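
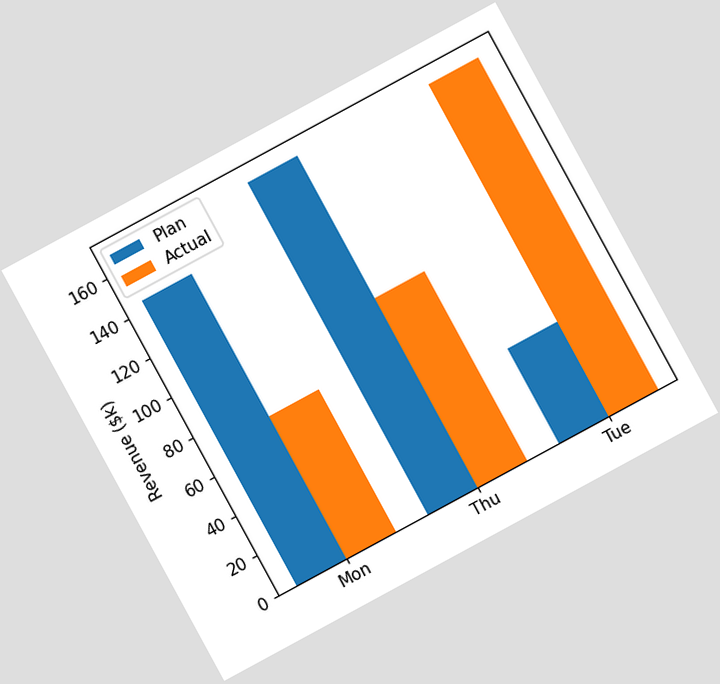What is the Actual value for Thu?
$96k

The chart is tilted about 29° counter-clockwise. The Actual bar at Thu reaches $96k on the y-axis.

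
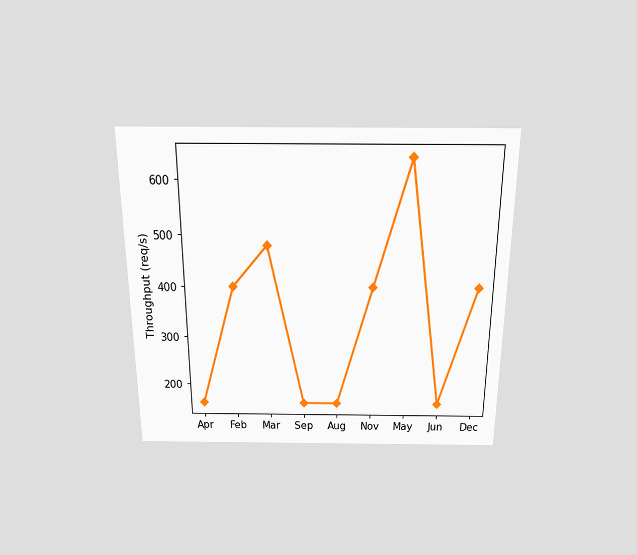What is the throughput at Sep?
160req/s

The chart is viewed slightly from above. At Sep, the line is at 160req/s.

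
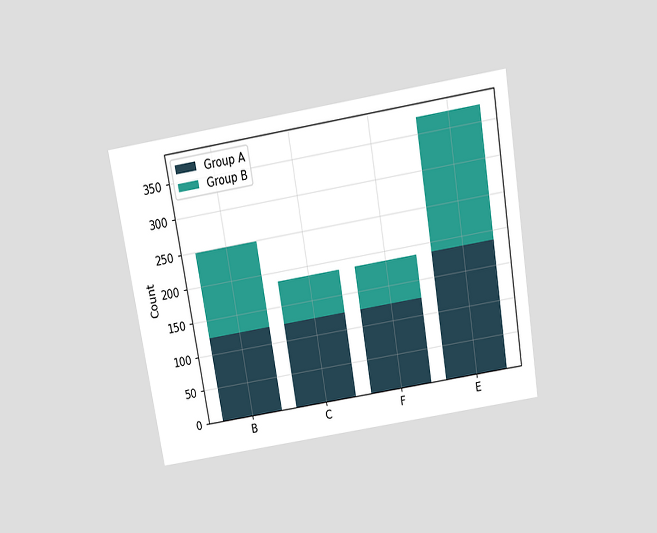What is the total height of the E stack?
The chart is tilted about 9° counter-clockwise and viewed slightly from above. The E stack's top reaches 372 on the y-axis.

372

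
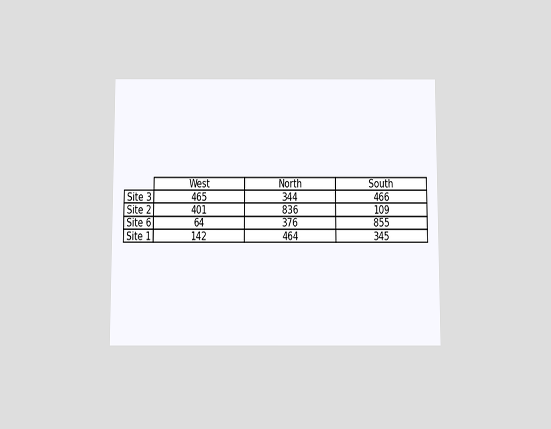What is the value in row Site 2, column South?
The chart is viewed slightly from below. The (Site 2, South) cell reads 109.

109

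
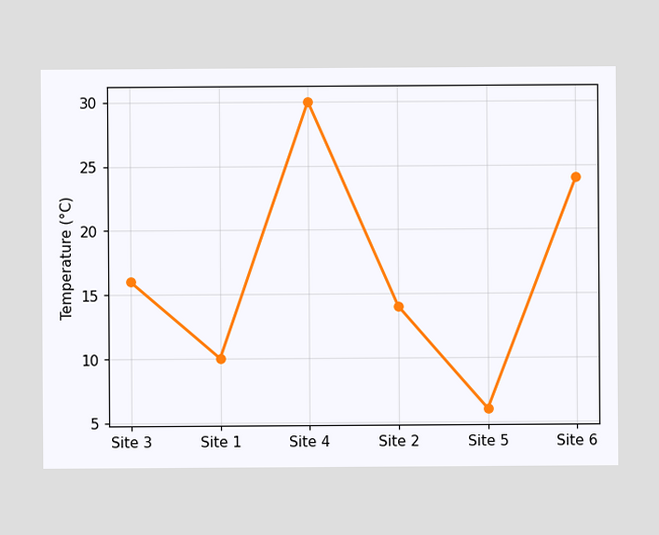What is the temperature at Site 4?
At Site 4, the line is at 30°C.

30°C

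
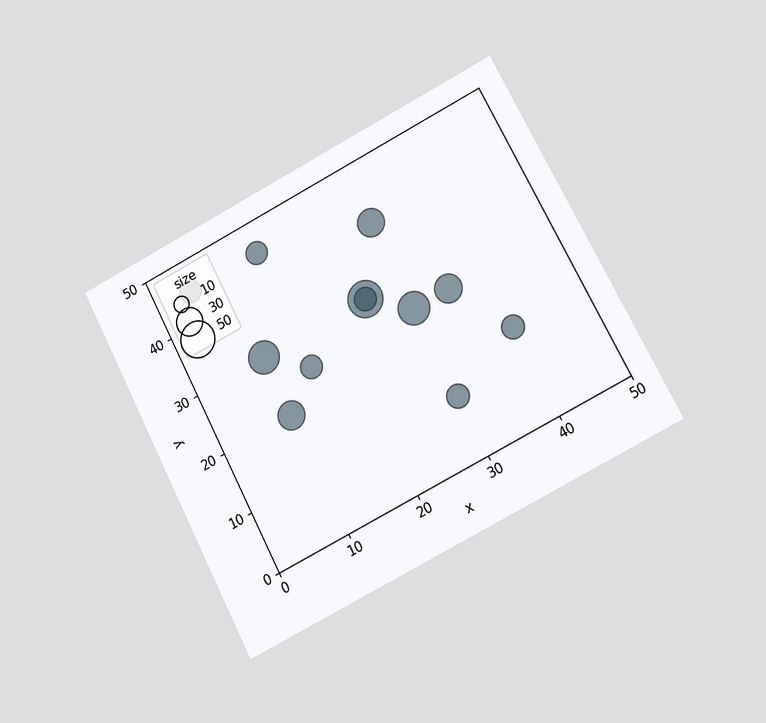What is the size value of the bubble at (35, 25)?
30

The chart is tilted about 27° counter-clockwise and viewed at a slight angle. Matching the bubble at (35, 25) against the size legend gives 30.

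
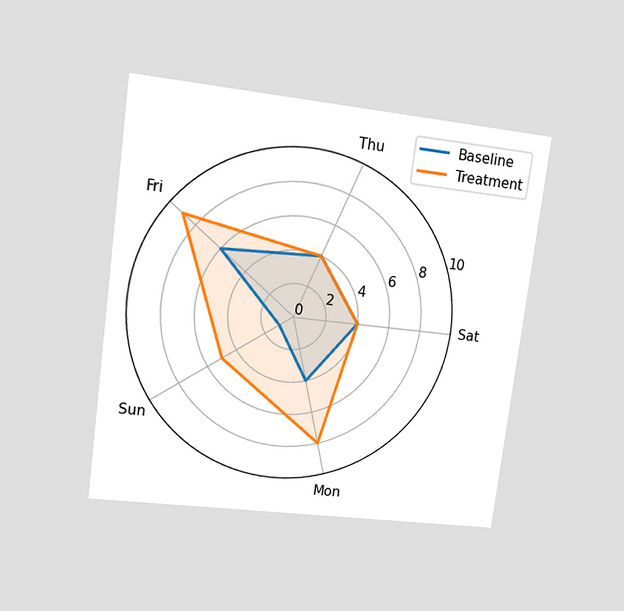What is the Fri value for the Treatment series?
The chart is tilted about 7° clockwise and viewed at a slight angle. On the Fri axis, Treatment reaches 9.

9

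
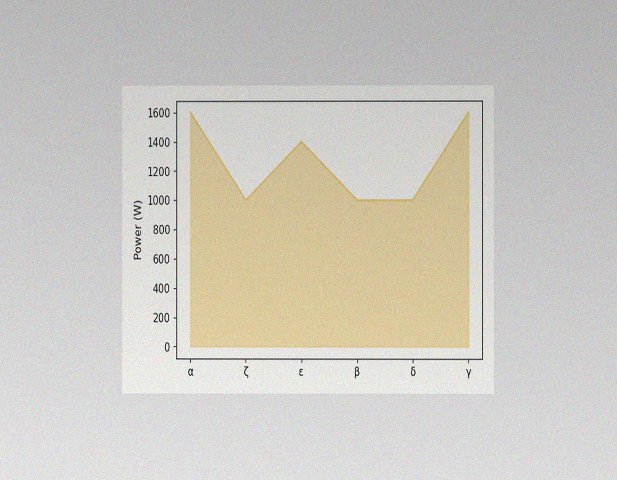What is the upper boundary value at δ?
1000W

The chart is viewed at a slight angle, with some photo noise. At δ the upper boundary is at 1000W.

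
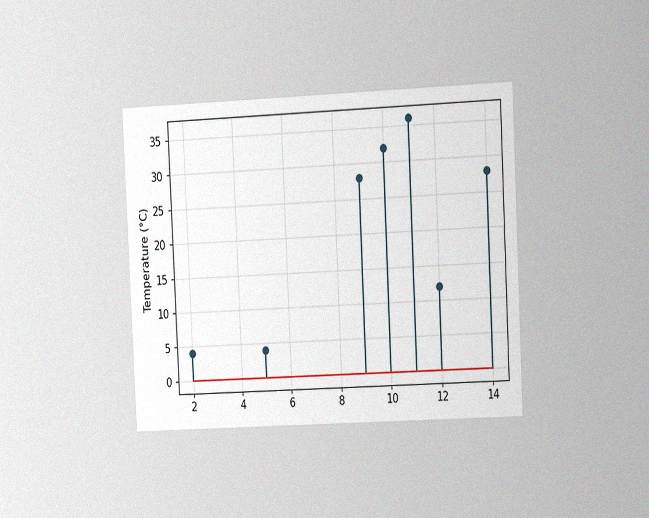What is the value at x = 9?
The chart is tilted about 3° counter-clockwise and viewed slightly from the right, with some photo noise. The stem at x=9 reaches 28°C.

28°C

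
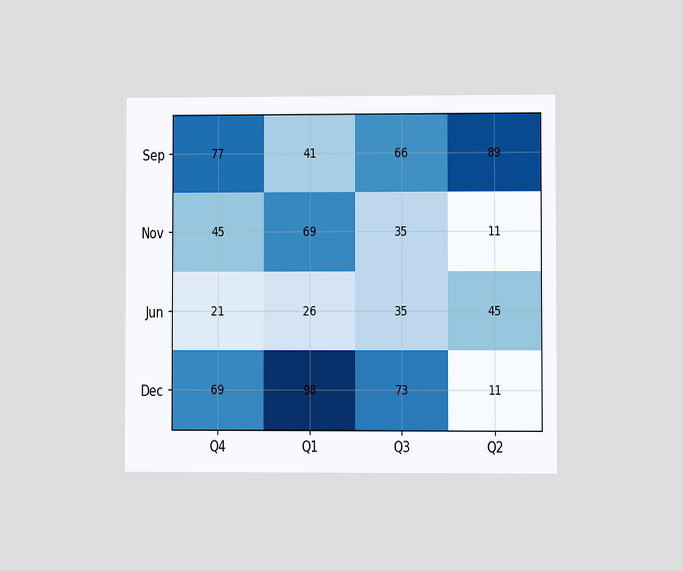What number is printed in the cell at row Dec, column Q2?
11

The chart is viewed at a slight angle. The (Dec, Q2) cell reads 11.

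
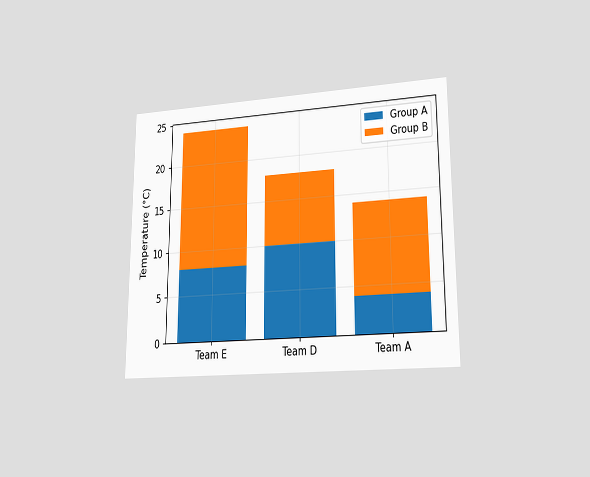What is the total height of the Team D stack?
18°C

The chart is viewed at a slight angle. The Team D stack's top reaches 18°C on the y-axis.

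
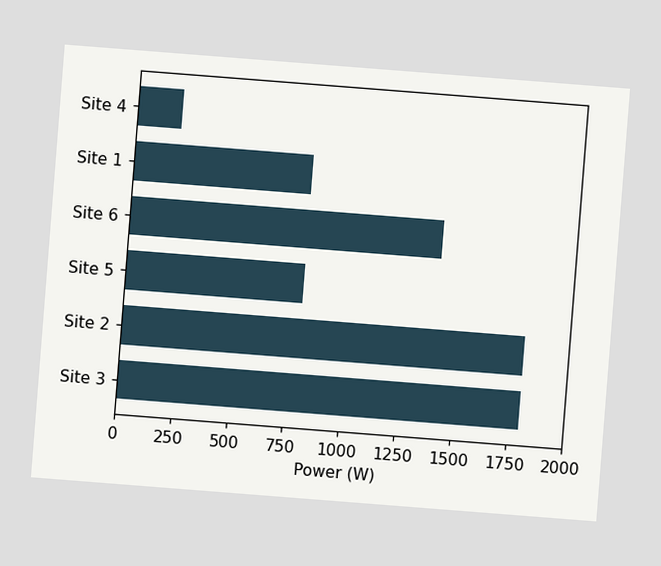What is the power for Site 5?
The chart is tilted about 4° clockwise. Reading along the chart's x-axis, the Site 5 bar reaches 800W.

800W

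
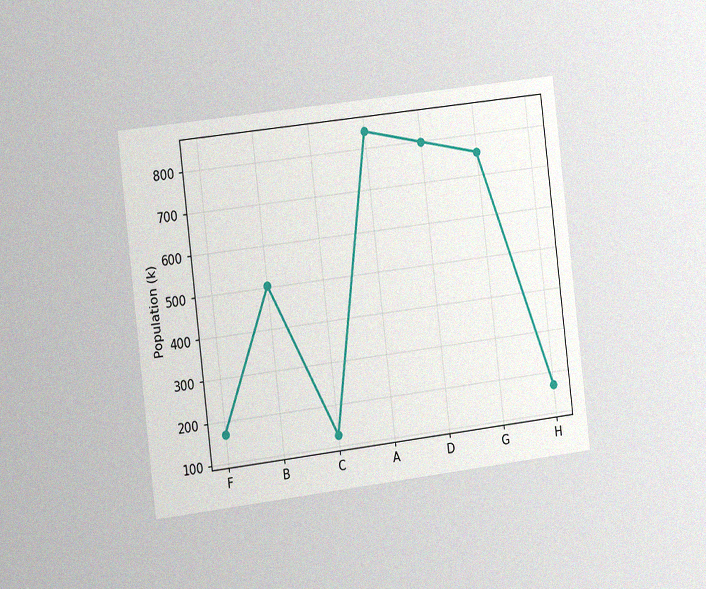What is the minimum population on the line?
The chart is tilted about 7° counter-clockwise and viewed slightly from the left, with some photo noise. The lowest point is at C, and reading across to the y-axis gives 126k.

126k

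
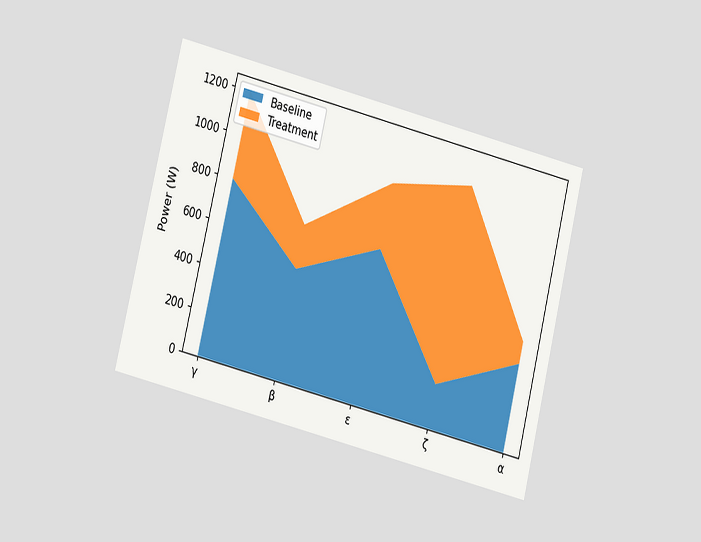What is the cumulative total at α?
500W

The chart is tilted about 14° clockwise and viewed at a slight angle. The stacked total at α reaches 500W.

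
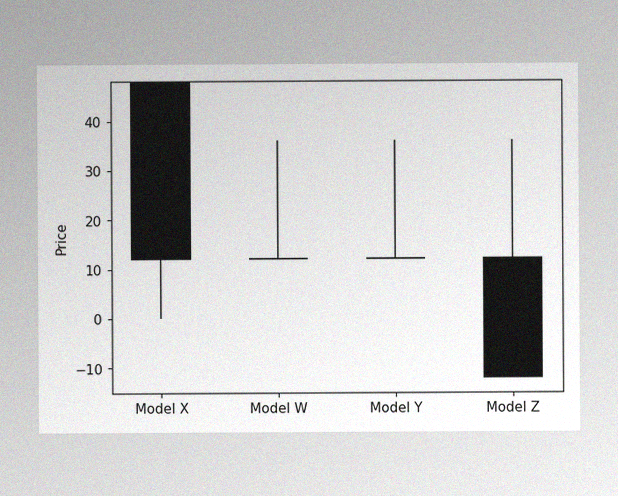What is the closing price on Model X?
12

The image has some photo noise and uneven lighting. The Model X candle closes at 12.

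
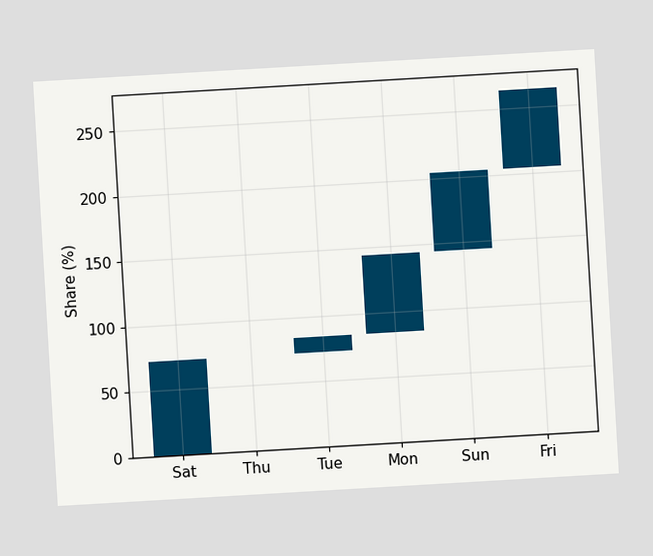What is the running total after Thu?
72%

The chart is tilted about 3° counter-clockwise. After Thu the running total reaches 72%.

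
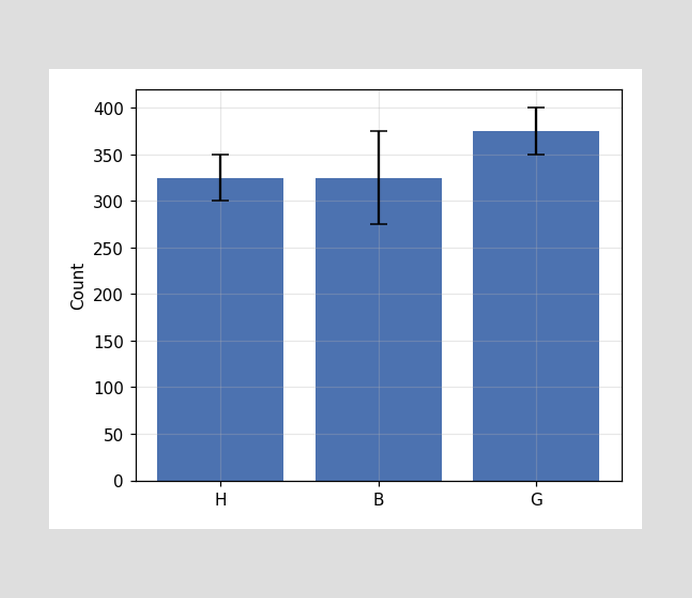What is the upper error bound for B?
375

The B bar's upper whisker reaches 375.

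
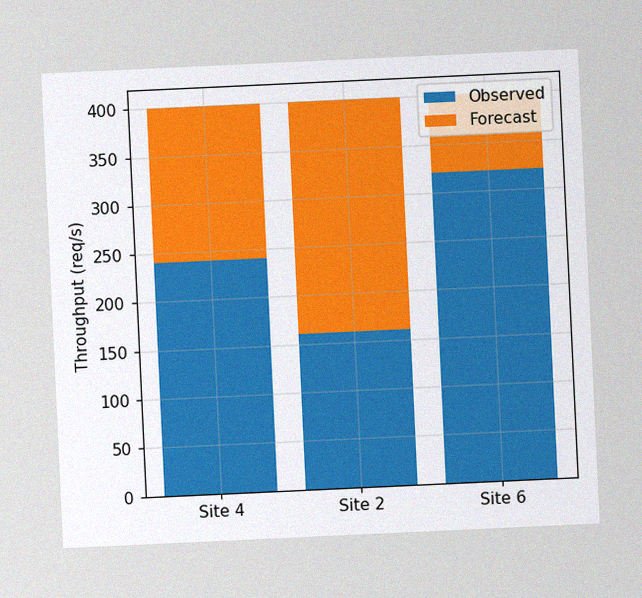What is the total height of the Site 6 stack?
400req/s

The chart is tilted about 3° counter-clockwise, with some photo noise. The Site 6 stack's top reaches 400req/s on the y-axis.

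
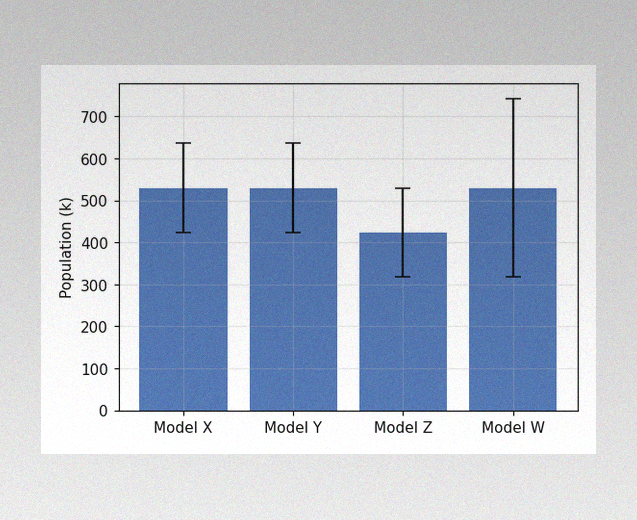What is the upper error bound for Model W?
The image has some photo noise and uneven lighting. The Model W bar's upper whisker reaches 742k.

742k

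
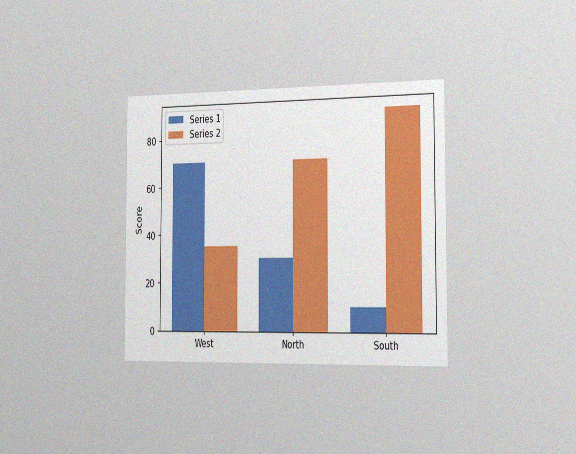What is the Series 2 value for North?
The chart is viewed slightly from the right, with some photo noise. The Series 2 bar at North reaches 70 on the y-axis.

70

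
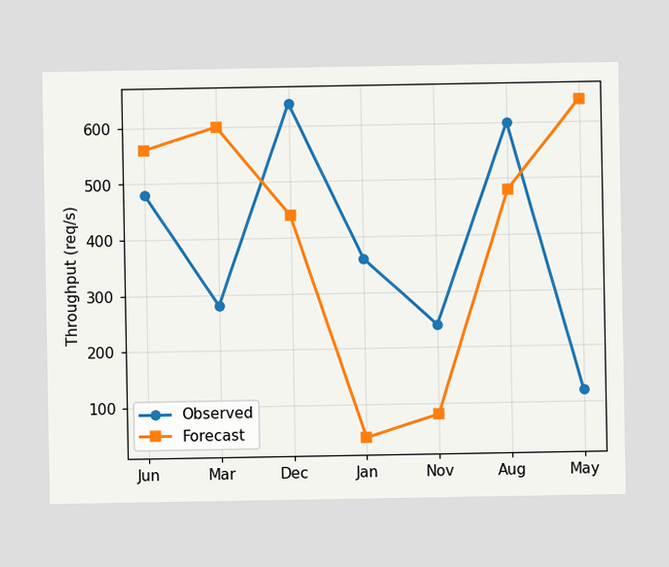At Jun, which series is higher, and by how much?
At Jun, Forecast sits above the other line by 80req/s.

Forecast, by 80req/s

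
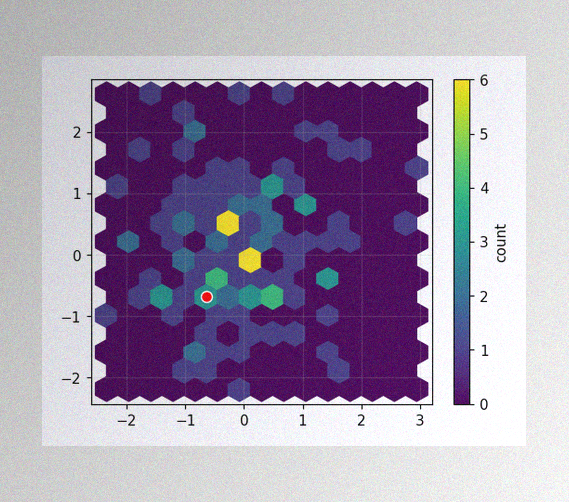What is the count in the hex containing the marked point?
The image has some photo noise and uneven lighting. The marked hex reads 3 on the colorbar.

3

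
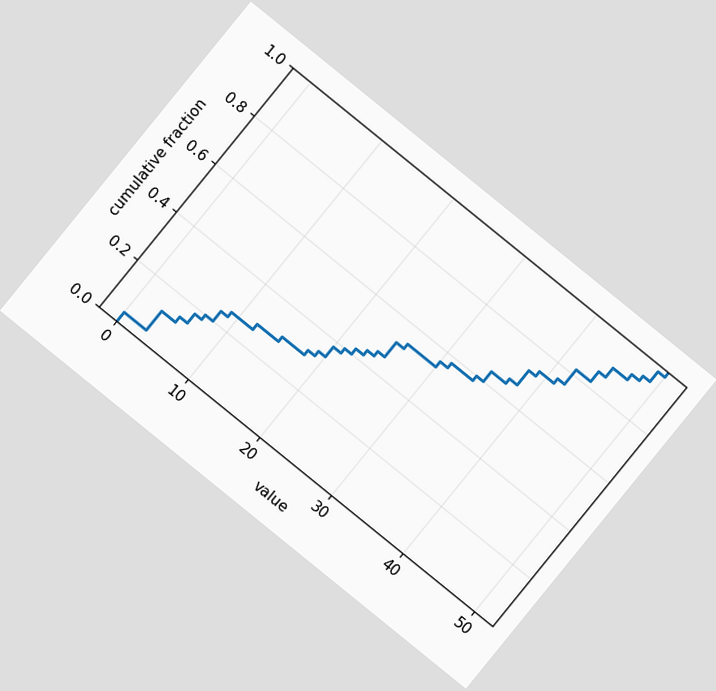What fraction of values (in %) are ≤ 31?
The chart is tilted about 39° clockwise. At x=31 the ECDF step is at 58%.

58%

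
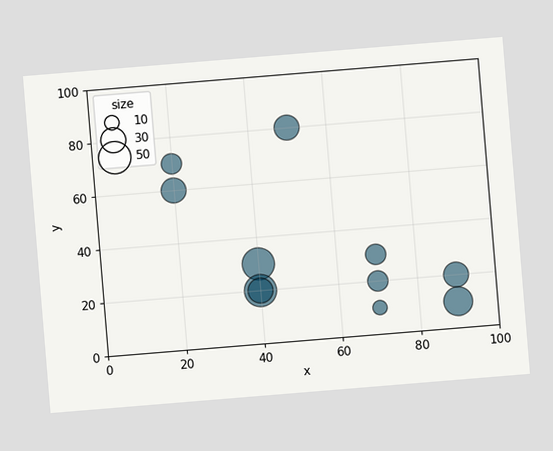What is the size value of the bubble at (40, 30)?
50

The chart is tilted about 5° counter-clockwise. Matching the bubble at (40, 30) against the size legend gives 50.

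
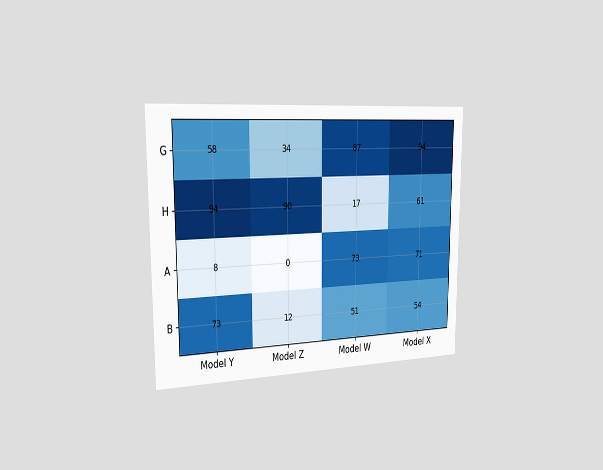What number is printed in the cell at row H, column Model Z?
90

The chart is viewed slightly from the left. The (H, Model Z) cell reads 90.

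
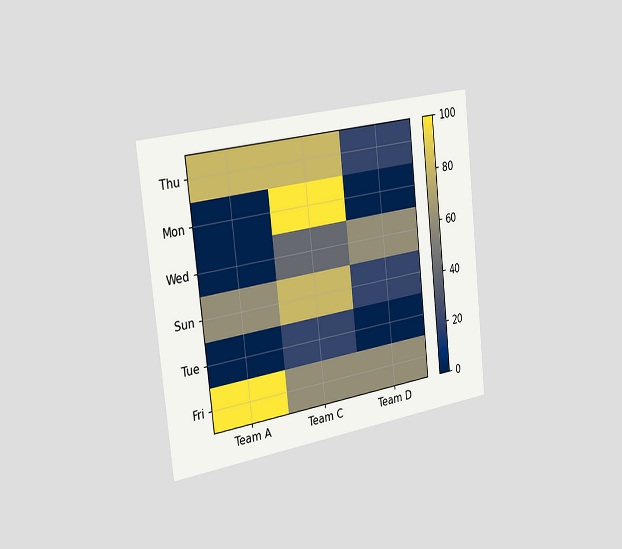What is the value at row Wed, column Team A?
0

The chart is tilted about 6° counter-clockwise and viewed slightly from the left. Matching cell (Wed, Team A) against the colorbar gives 0.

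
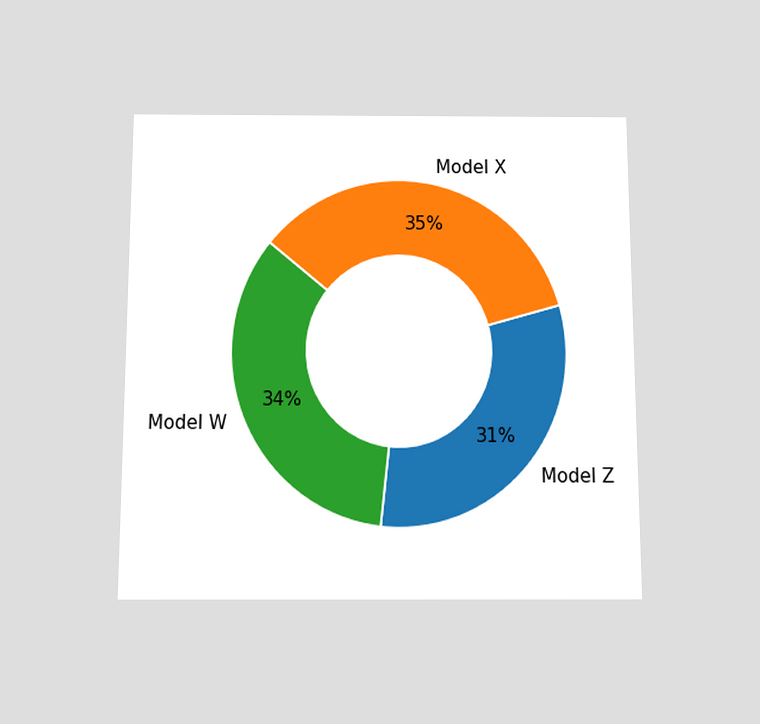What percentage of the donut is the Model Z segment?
The chart is viewed slightly from below. The Model Z segment takes up 31% of the ring.

31%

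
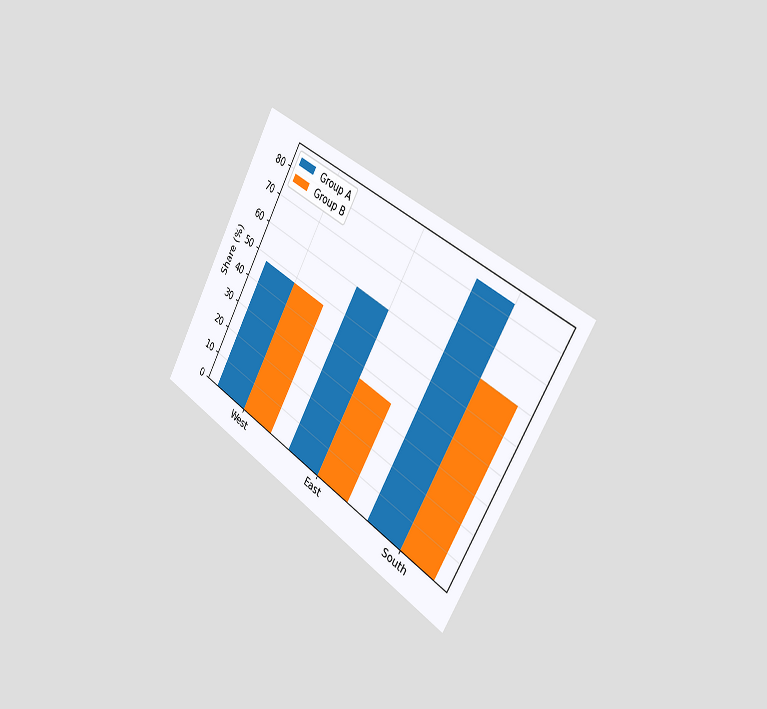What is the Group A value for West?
The chart is tilted about 30° clockwise and viewed slightly from the right. The Group A bar at West reaches 48% on the y-axis.

48%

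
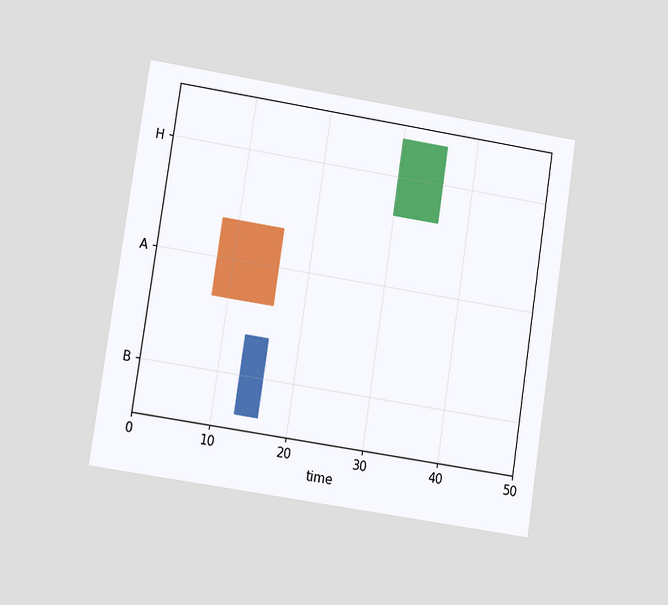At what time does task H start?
30

The chart is tilted about 9° clockwise and viewed at a slight angle. The H bar begins at t=30.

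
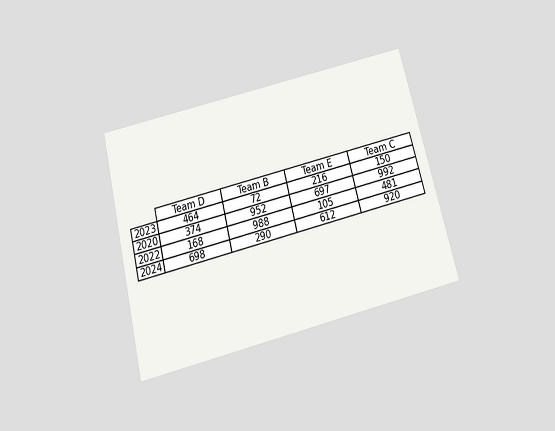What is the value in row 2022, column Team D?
168

The chart is tilted about 14° counter-clockwise and viewed slightly from below. The (2022, Team D) cell reads 168.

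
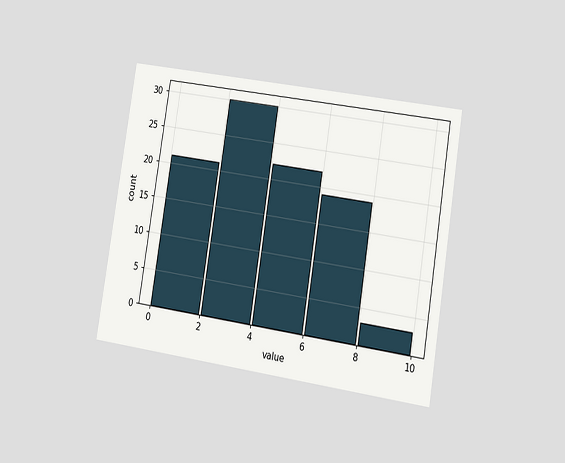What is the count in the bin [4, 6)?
22

The chart is tilted about 9° clockwise and viewed slightly from the right. The [4, 6) bin has height 22.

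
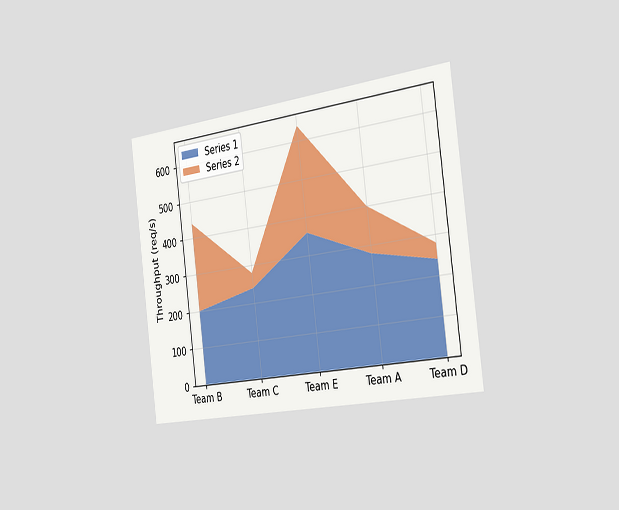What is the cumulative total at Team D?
280req/s

The chart is tilted about 7° counter-clockwise and viewed slightly from the right. The stacked total at Team D reaches 280req/s.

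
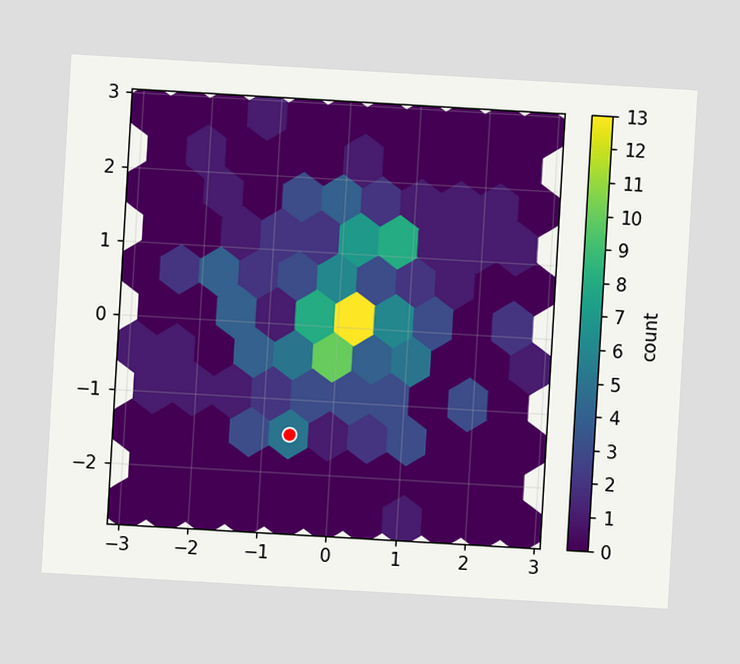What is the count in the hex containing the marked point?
5

The chart is tilted about 3° clockwise. The marked hex reads 5 on the colorbar.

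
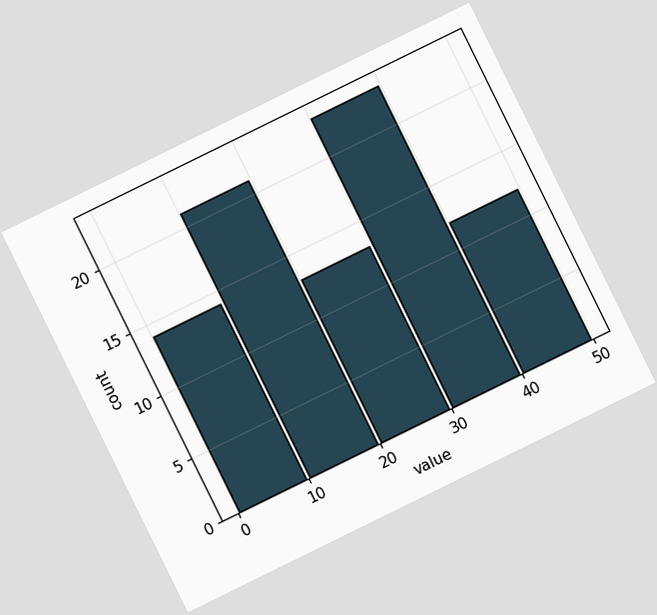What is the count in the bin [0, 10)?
14

The chart is tilted about 26° counter-clockwise. The [0, 10) bin has height 14.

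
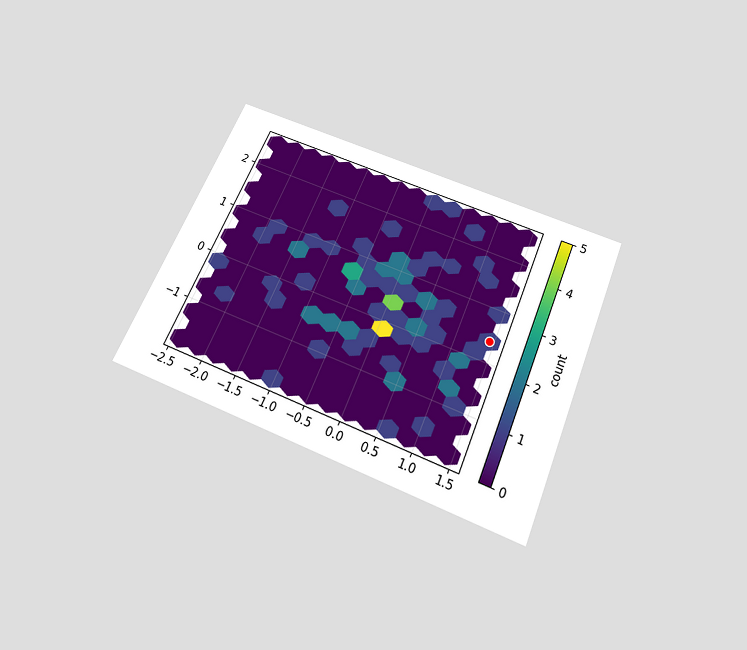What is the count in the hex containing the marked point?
1

The chart is tilted about 23° clockwise and viewed slightly from below. The marked hex reads 1 on the colorbar.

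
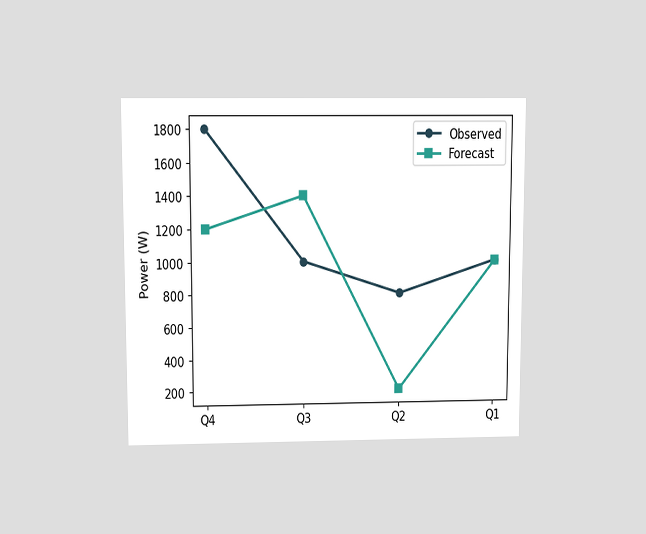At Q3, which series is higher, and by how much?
Forecast, by 400W

The chart is viewed slightly from above. At Q3, Forecast sits above the other line by 400W.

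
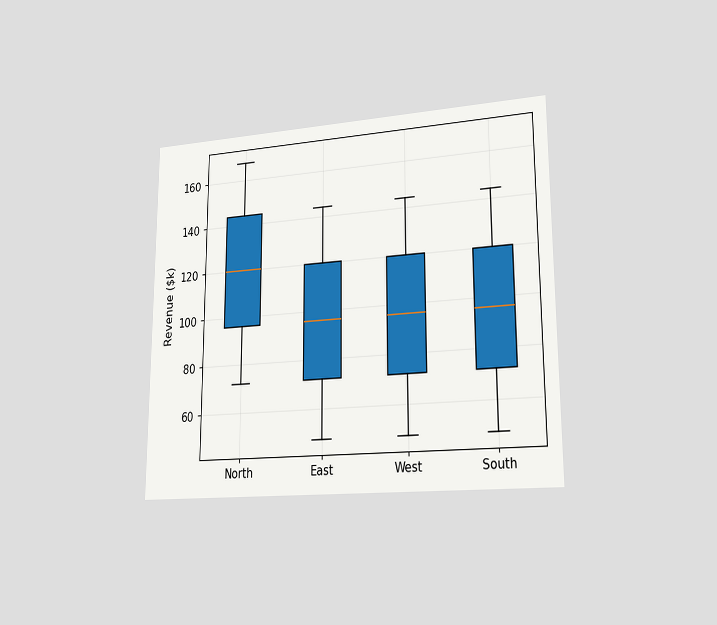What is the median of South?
The chart is viewed slightly from the right. The median line in the South box sits at $96k.

$96k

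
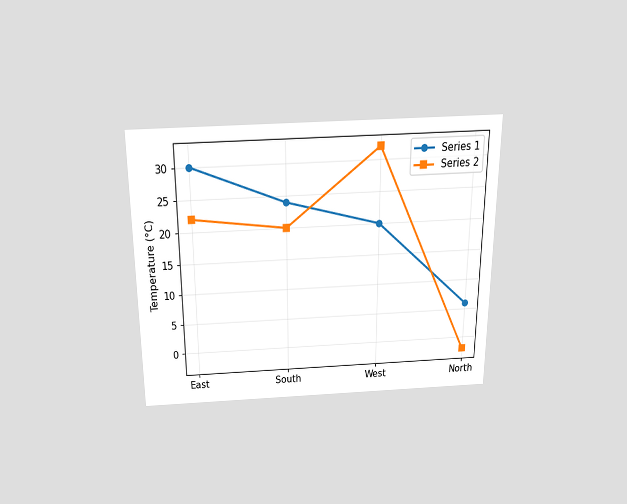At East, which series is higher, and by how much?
The chart is viewed slightly from above. At East, Series 1 sits above the other line by 8°C.

Series 1, by 8°C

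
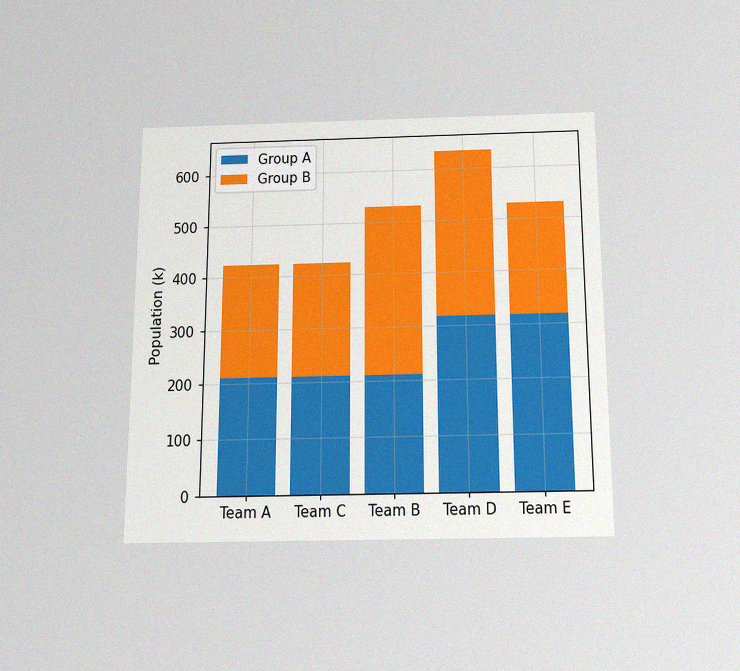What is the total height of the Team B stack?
The chart is viewed slightly from below, with some photo noise. The Team B stack's top reaches 530k on the y-axis.

530k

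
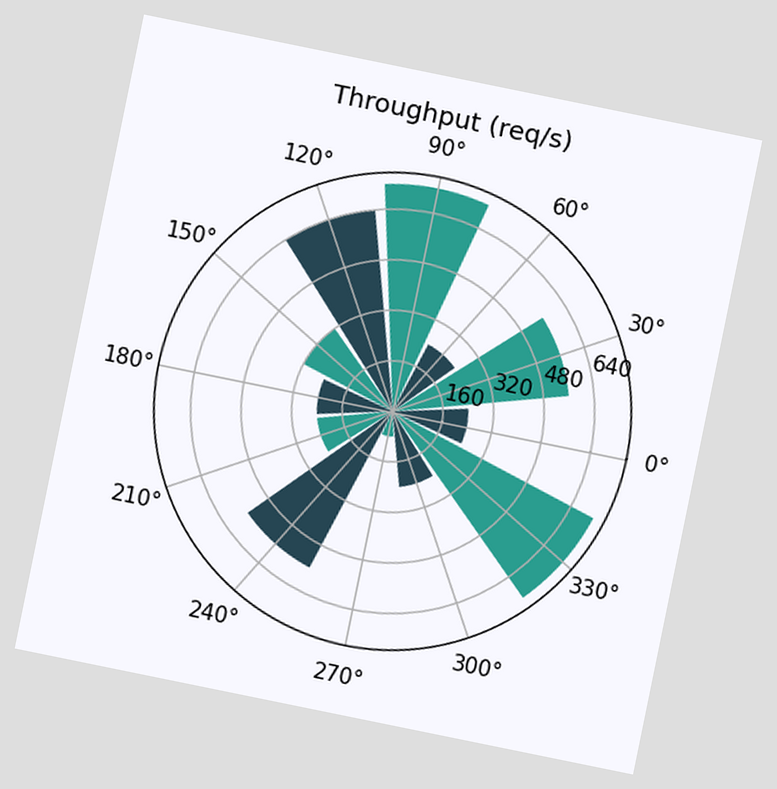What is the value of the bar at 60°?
The chart is tilted about 12° clockwise. The bar at 60° reaches 240req/s on the radial axis.

240req/s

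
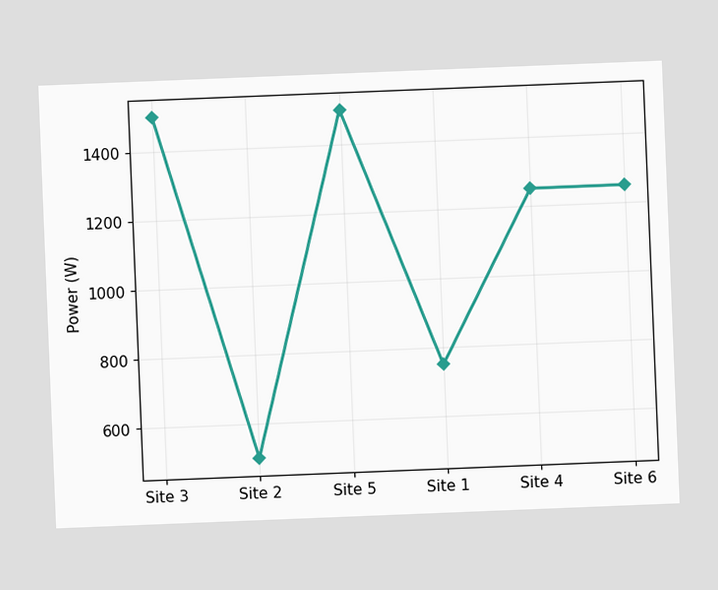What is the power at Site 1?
The chart is tilted about 2° counter-clockwise. At Site 1, the line is at 750W.

750W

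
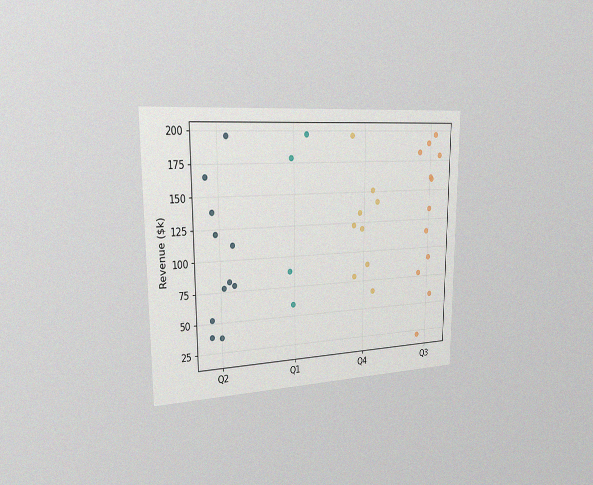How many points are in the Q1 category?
4

The chart is viewed slightly from the left, with some photo noise. Counting the markers in the Q1 column gives 4.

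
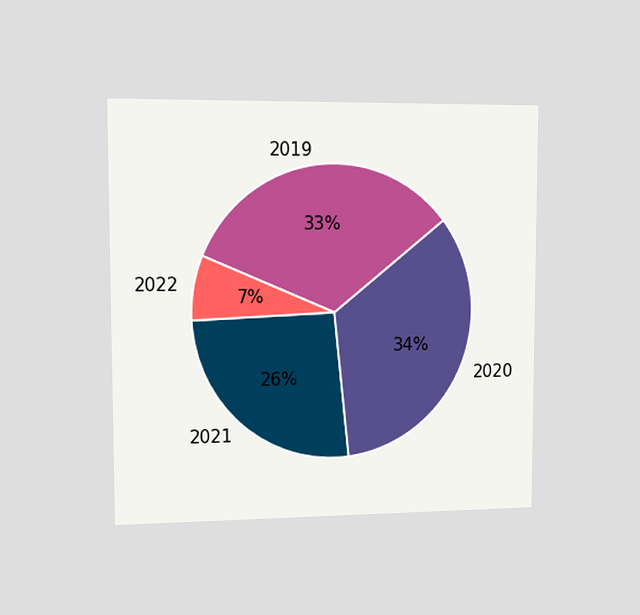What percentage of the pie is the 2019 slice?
The chart is viewed slightly from the left. The 2019 slice takes up 33% of the pie.

33%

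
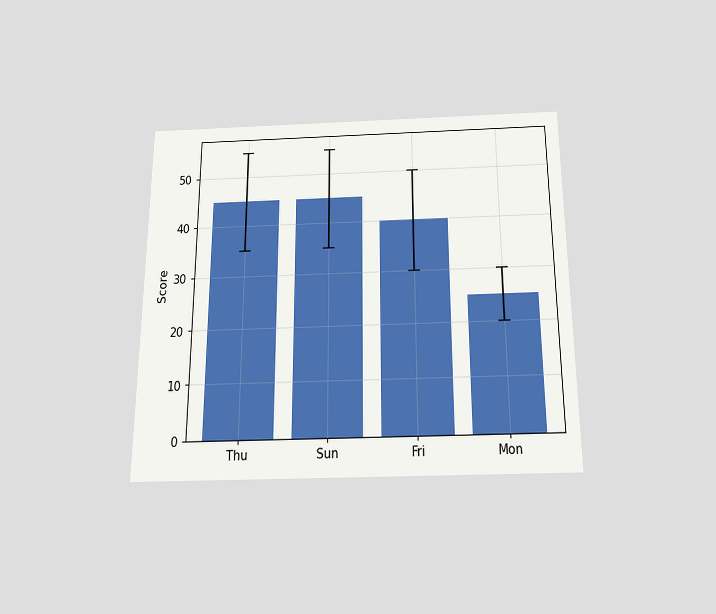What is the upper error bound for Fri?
The chart is viewed slightly from below. The Fri bar's upper whisker reaches 50.

50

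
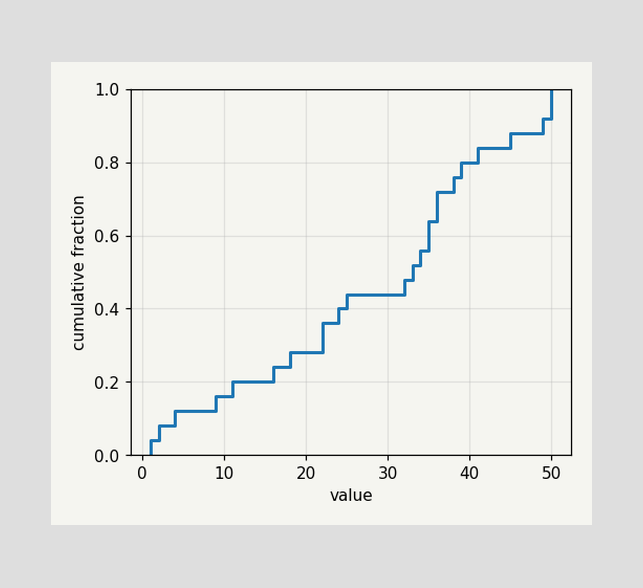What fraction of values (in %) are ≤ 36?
At x=36 the ECDF step is at 72%.

72%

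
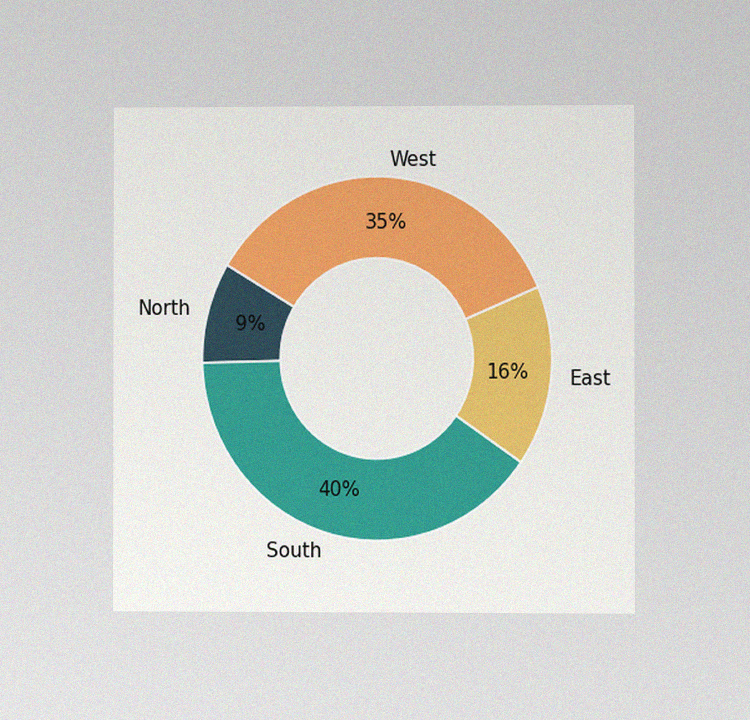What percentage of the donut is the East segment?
The chart is viewed at a slight angle, with some photo noise. The East segment takes up 16% of the ring.

16%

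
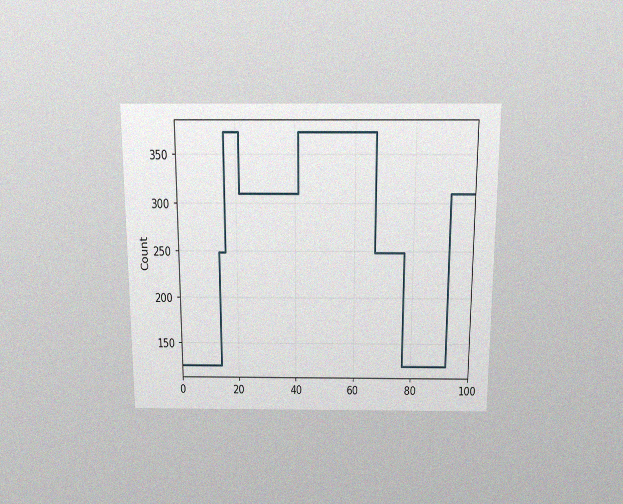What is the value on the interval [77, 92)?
124

The chart is viewed slightly from above, with some photo noise. On [77, 92) the step sits at 124.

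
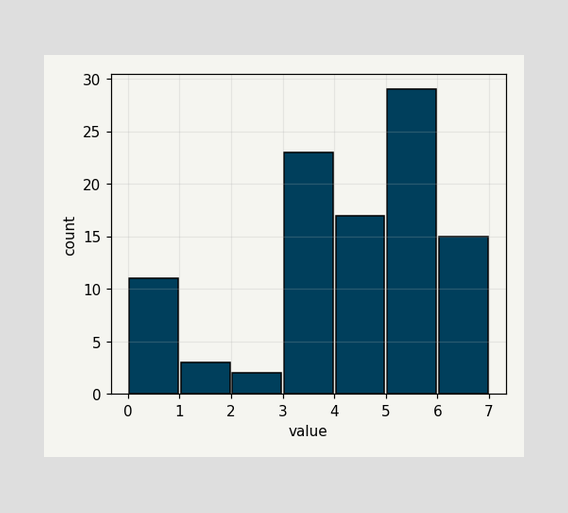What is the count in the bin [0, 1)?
The [0, 1) bin has height 11.

11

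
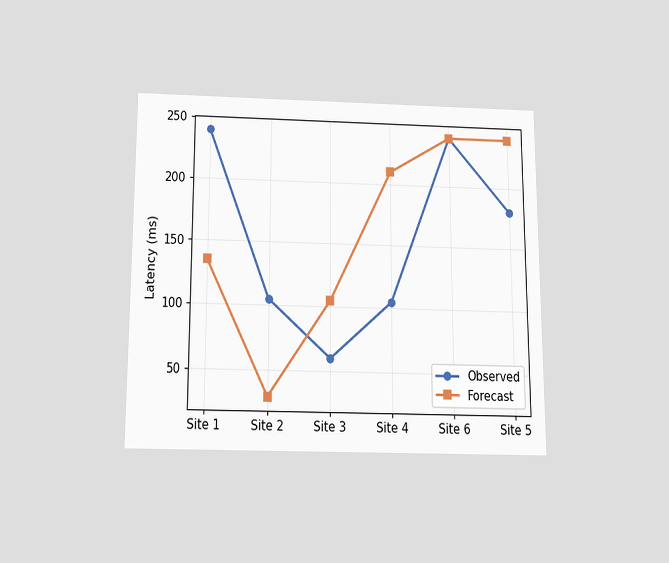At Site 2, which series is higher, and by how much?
The chart is viewed slightly from below. At Site 2, Observed sits above the other line by 75ms.

Observed, by 75ms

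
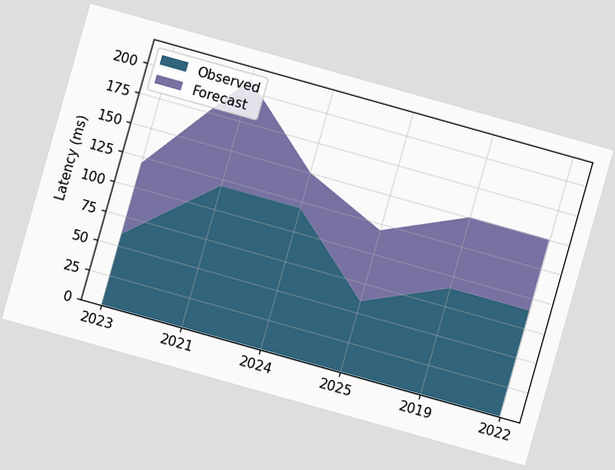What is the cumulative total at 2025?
120ms

The chart is tilted about 16° clockwise. The stacked total at 2025 reaches 120ms.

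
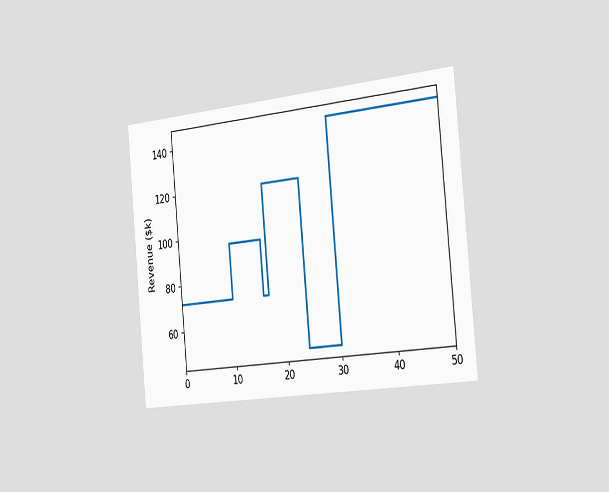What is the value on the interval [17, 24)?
The chart is tilted about 5° counter-clockwise and viewed slightly from the right. On [17, 24) the step sits at $120k.

$120k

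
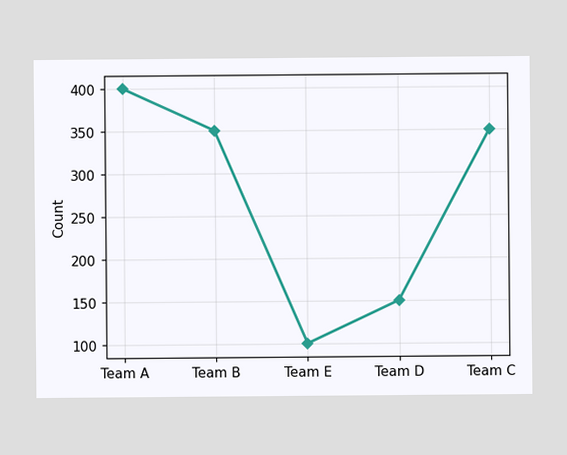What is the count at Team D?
150

At Team D, the line is at 150.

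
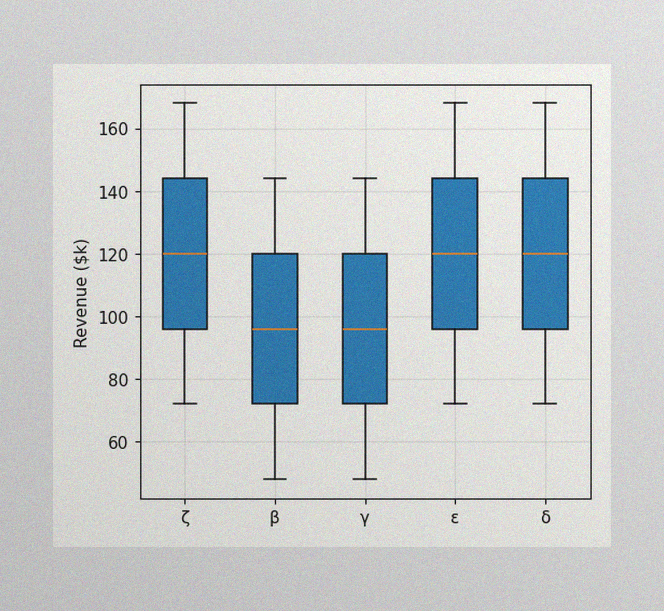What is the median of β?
$96k

The image has some photo noise and uneven lighting. The median line in the β box sits at $96k.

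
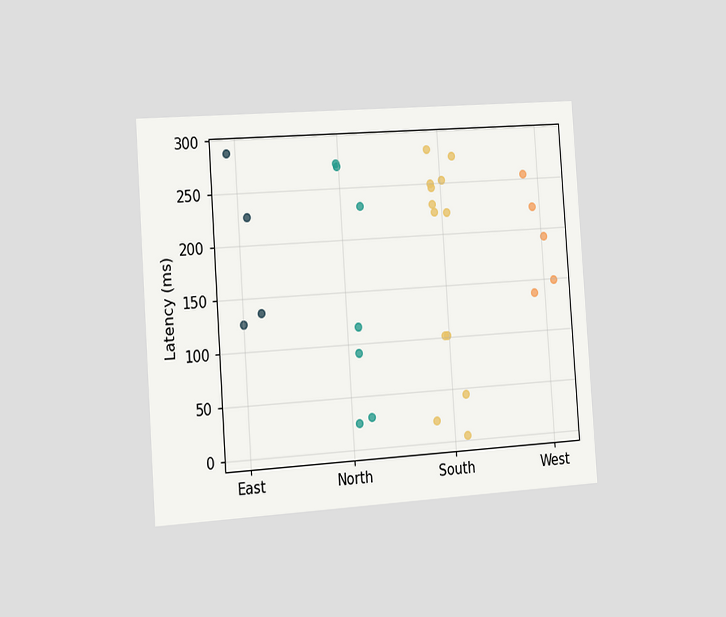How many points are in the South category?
The chart is tilted about 4° counter-clockwise and viewed slightly from the left. Counting the markers in the South column gives 13.

13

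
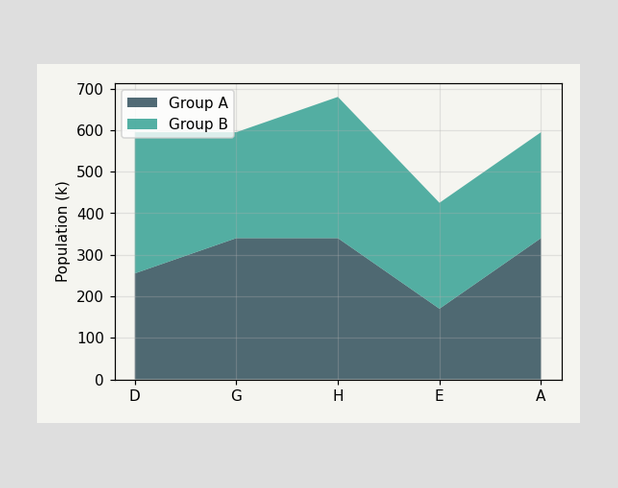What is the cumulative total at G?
The stacked total at G reaches 595k.

595k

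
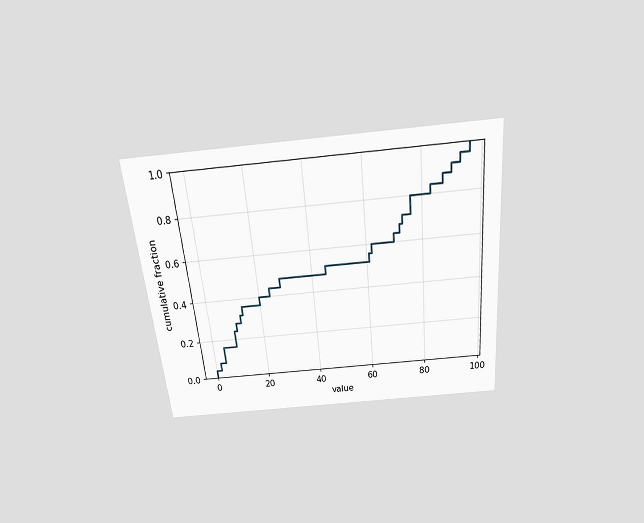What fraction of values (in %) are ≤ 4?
The chart is tilted about 5° counter-clockwise and viewed slightly from above. At x=4 the ECDF step is at 16%.

16%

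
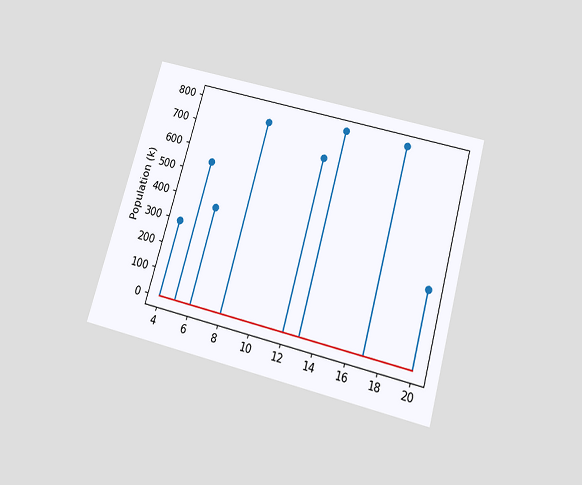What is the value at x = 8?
The chart is tilted about 16° clockwise and viewed slightly from below. The stem at x=8 reaches 756k.

756k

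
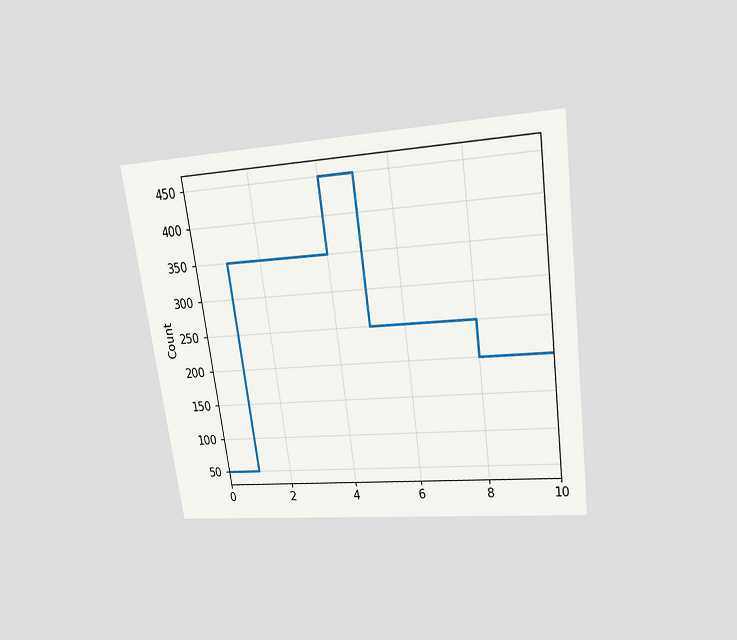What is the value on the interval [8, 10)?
200

The chart is tilted about 8° counter-clockwise and viewed slightly from above. On [8, 10) the step sits at 200.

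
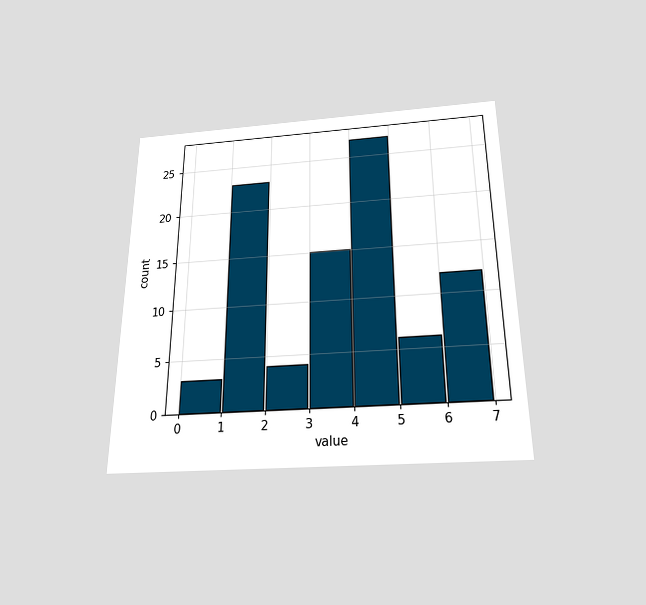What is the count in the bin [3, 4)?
15

The chart is viewed slightly from below. The [3, 4) bin has height 15.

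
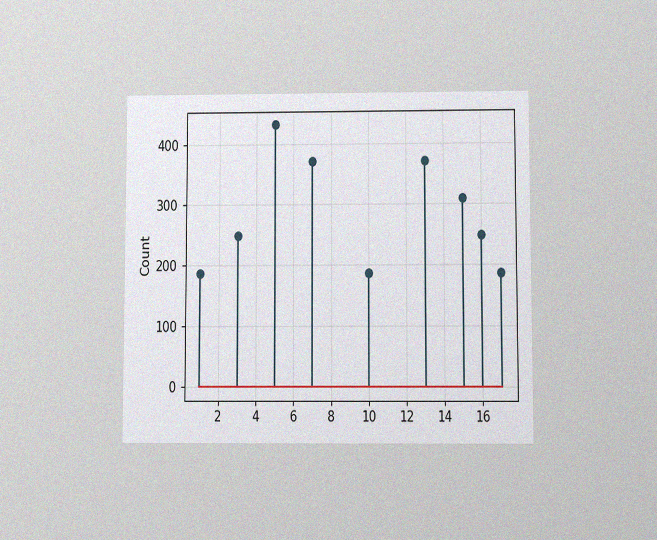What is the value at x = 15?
The chart is viewed slightly from below, with some photo noise. The stem at x=15 reaches 310.

310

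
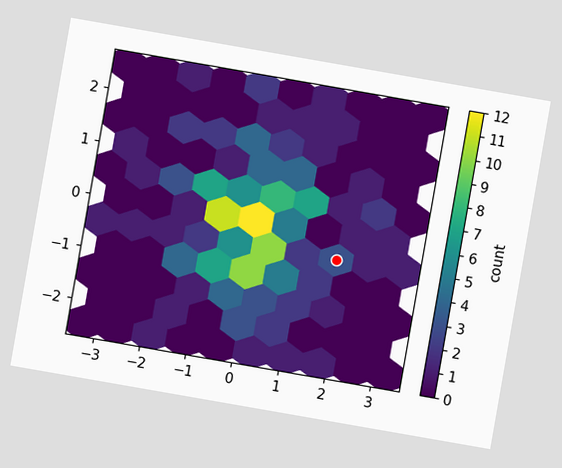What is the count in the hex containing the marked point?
The chart is tilted about 10° clockwise. The marked hex reads 3 on the colorbar.

3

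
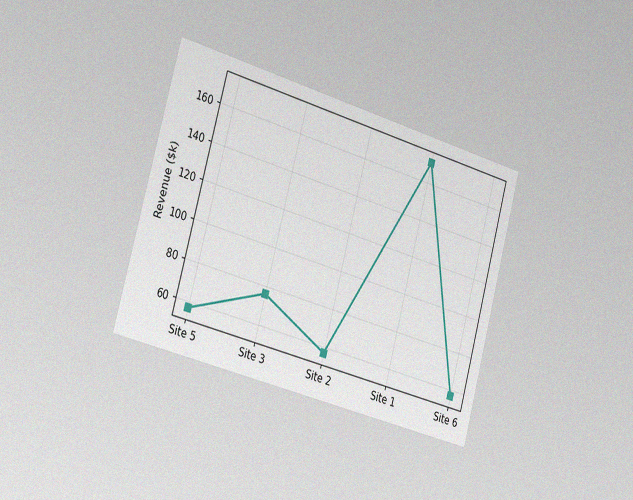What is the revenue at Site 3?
The chart is tilted about 15° clockwise and viewed slightly from the left, with some photo noise. At Site 3, the line is at $76k.

$76k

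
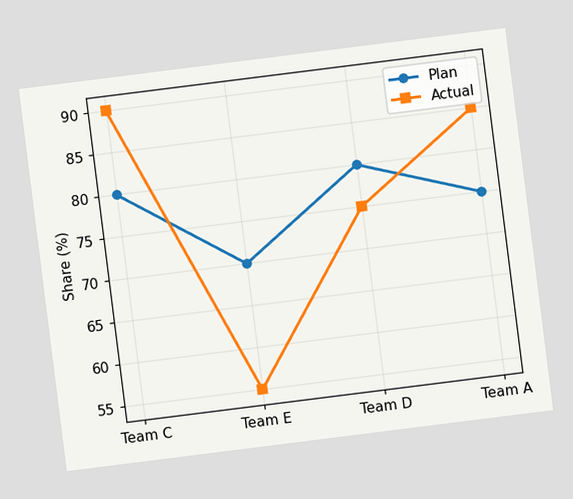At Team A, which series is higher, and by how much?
The chart is tilted about 7° counter-clockwise. At Team A, Actual sits above the other line by 10%.

Actual, by 10%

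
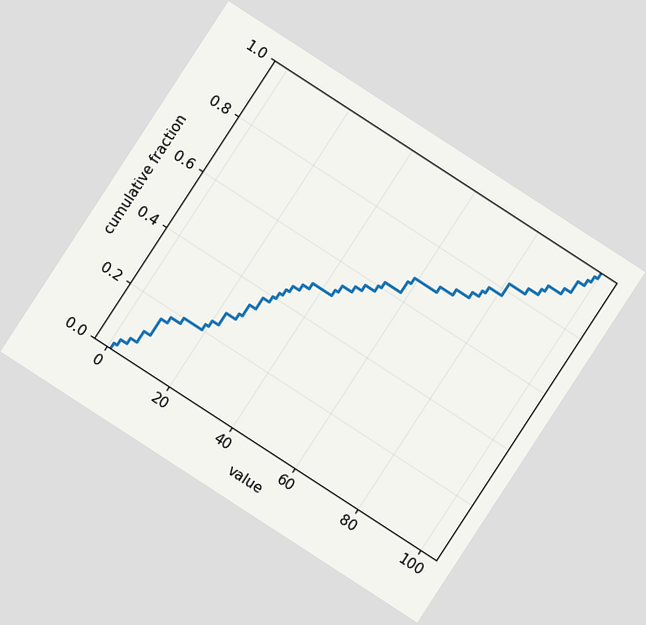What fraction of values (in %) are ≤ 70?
72%

The chart is tilted about 33° clockwise. At x=70 the ECDF step is at 72%.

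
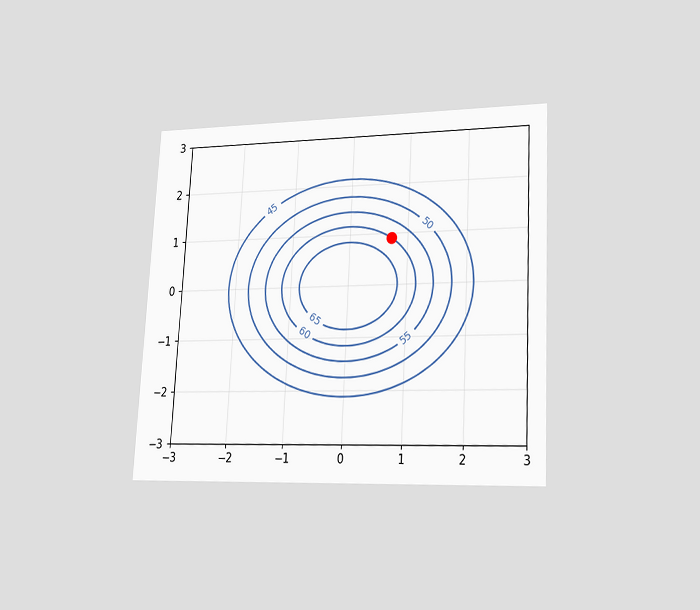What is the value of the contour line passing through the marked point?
The chart is tilted about 3° clockwise and viewed at a slight angle. The marked point sits on the contour labelled 60.

60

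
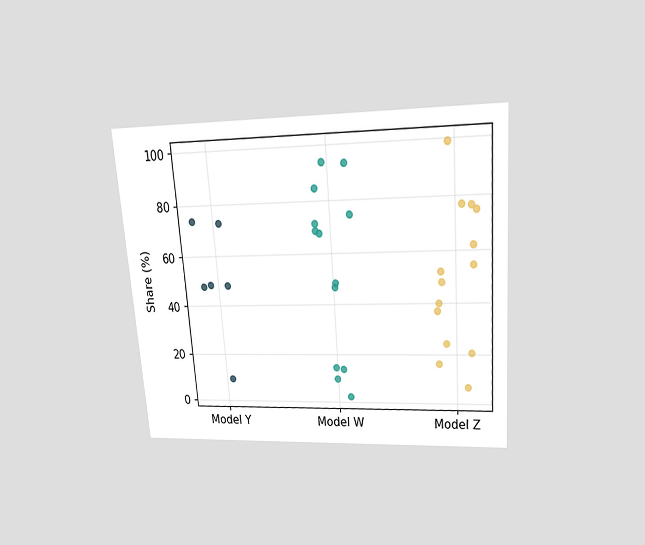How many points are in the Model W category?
13

The chart is tilted about 4° counter-clockwise and viewed slightly from above. Counting the markers in the Model W column gives 13.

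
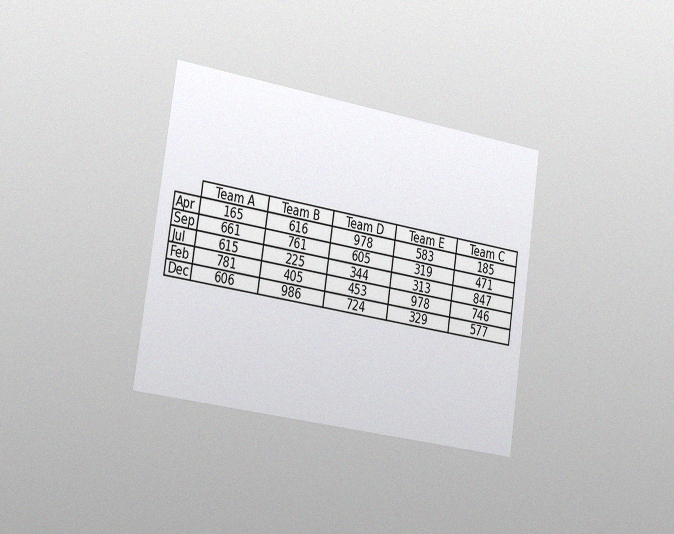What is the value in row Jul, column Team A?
615

The chart is tilted about 8° clockwise and viewed slightly from the left, with some photo noise. The (Jul, Team A) cell reads 615.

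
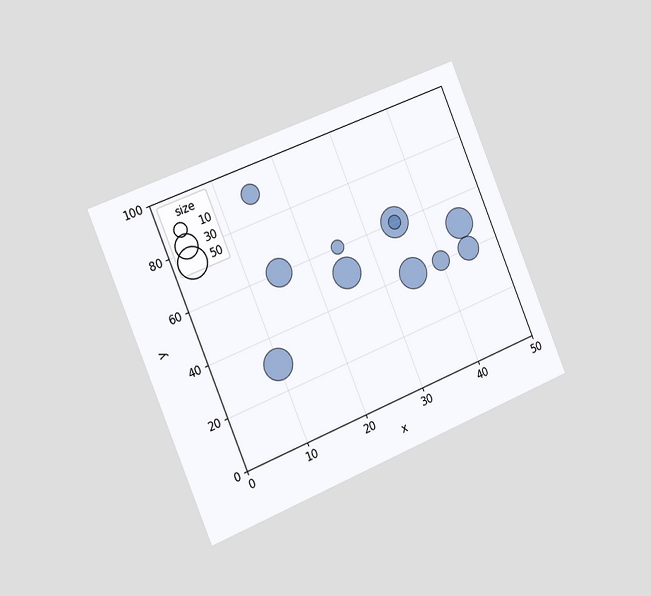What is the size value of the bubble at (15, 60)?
The chart is tilted about 23° counter-clockwise and viewed slightly from the left. Matching the bubble at (15, 60) against the size legend gives 40.

40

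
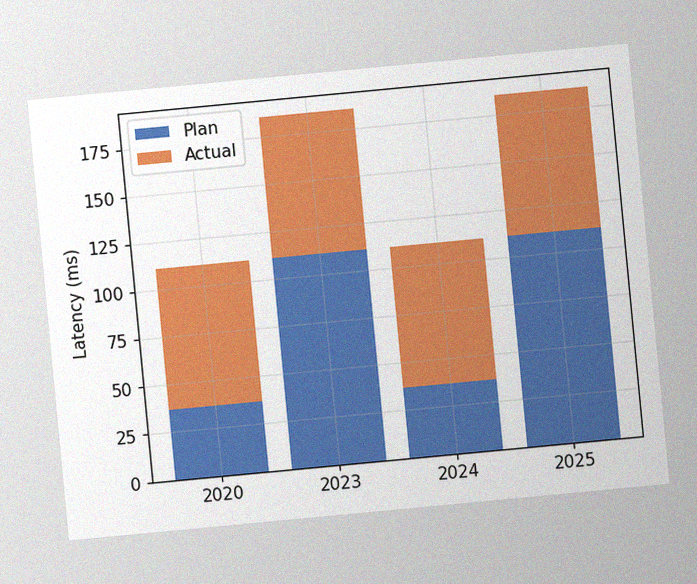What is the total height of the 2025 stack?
185ms

The chart is tilted about 5° counter-clockwise, with some photo noise. The 2025 stack's top reaches 185ms on the y-axis.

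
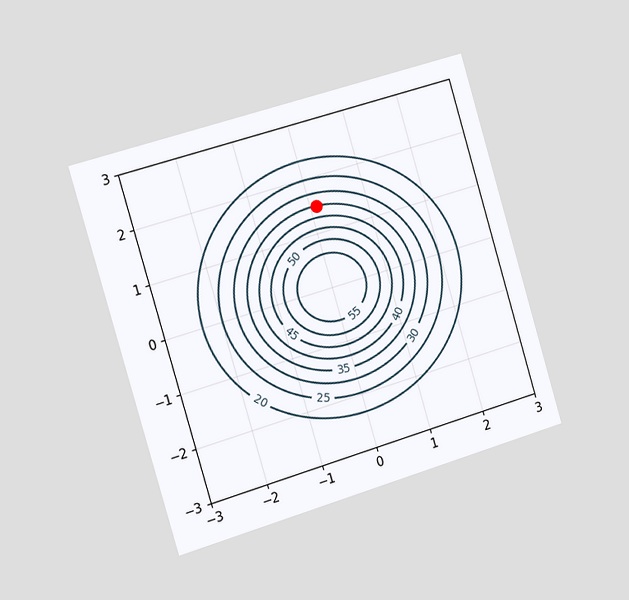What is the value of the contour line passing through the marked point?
The chart is tilted about 17° counter-clockwise and viewed slightly from the left. The marked point sits on the contour labelled 35.

35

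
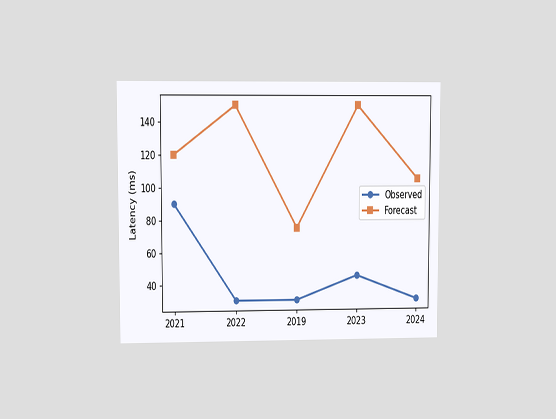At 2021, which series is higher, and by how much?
Forecast, by 30ms

The chart is viewed at a slight angle. At 2021, Forecast sits above the other line by 30ms.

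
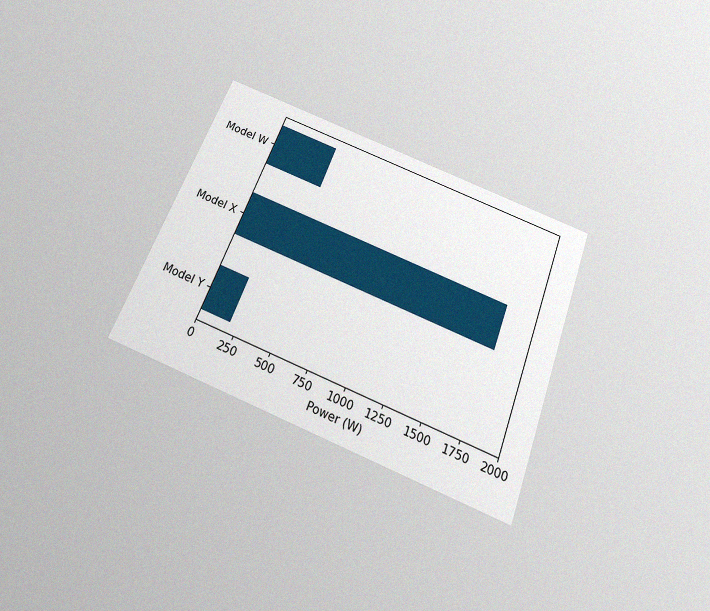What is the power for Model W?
The chart is tilted about 21° clockwise and viewed slightly from below, with some photo noise. Reading along the chart's x-axis, the Model W bar reaches 400W.

400W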